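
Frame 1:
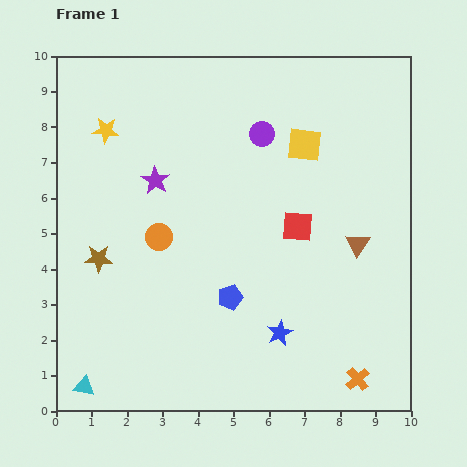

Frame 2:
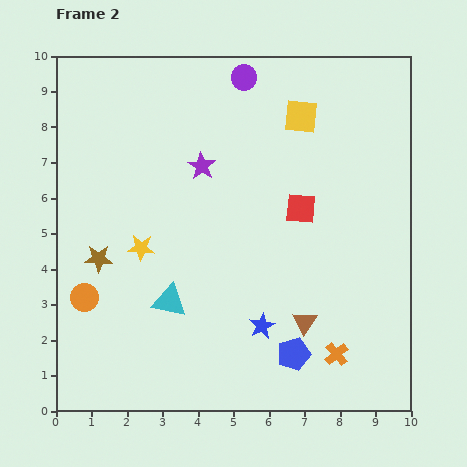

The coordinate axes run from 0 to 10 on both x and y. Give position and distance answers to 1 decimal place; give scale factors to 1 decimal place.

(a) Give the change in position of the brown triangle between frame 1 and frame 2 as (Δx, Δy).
(-1.5, -2.2)

The brown triangle was at (8.5, 4.7) in frame 1 and (7.0, 2.5) in frame 2.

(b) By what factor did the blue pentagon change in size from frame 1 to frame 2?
1.3×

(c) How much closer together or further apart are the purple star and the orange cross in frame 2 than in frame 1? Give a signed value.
-1.5

Distance in frame 1: 8.0. Distance in frame 2: 6.5.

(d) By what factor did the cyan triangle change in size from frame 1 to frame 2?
1.6×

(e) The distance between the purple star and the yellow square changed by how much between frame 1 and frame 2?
-1.2

Distance in frame 1: 4.3. Distance in frame 2: 3.1.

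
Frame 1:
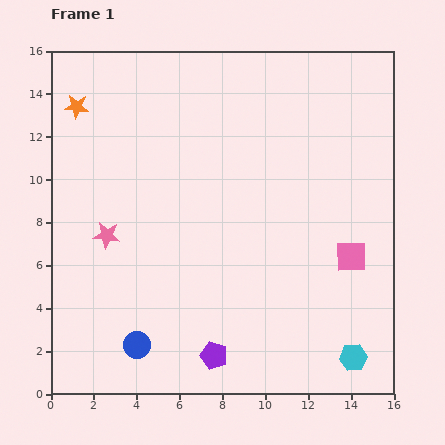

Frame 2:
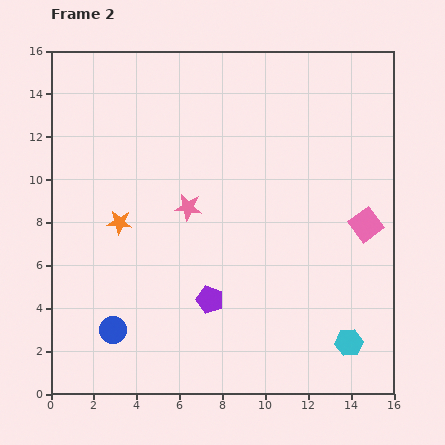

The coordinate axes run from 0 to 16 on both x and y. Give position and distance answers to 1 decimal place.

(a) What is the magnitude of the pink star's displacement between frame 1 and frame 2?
4.0

The pink star moved from (2.6, 7.4) to (6.4, 8.7), a distance of √(3.8² + 1.3²) ≈ 4.0.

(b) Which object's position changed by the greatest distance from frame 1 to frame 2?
the orange star

(moved 5.8; next 4.0)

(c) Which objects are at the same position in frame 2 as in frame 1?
none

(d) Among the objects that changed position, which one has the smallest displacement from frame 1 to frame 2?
the cyan hexagon

(moved 0.7)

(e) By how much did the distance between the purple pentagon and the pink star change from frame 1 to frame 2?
-3.1

Distance in frame 1: 7.5. Distance in frame 2: 4.4.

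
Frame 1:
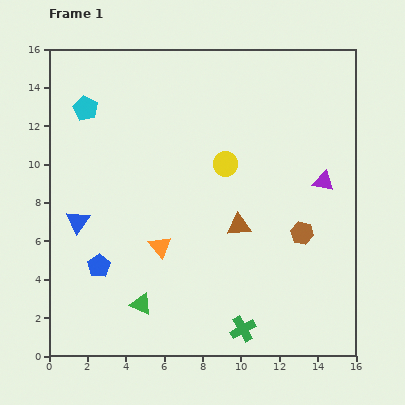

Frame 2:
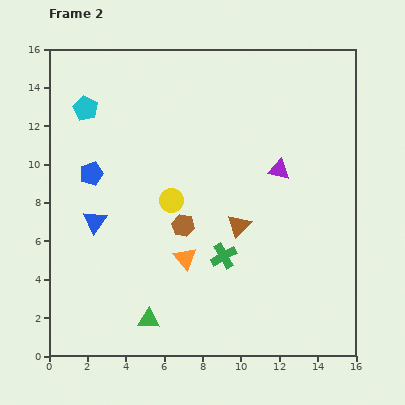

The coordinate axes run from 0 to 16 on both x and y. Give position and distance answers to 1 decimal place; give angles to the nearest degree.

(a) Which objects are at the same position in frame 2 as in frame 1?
the cyan pentagon, the brown triangle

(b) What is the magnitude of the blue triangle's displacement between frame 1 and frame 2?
0.9

The blue triangle moved from (1.5, 7.0) to (2.4, 7.0), a distance of √(0.9² + 0.0²) ≈ 0.9.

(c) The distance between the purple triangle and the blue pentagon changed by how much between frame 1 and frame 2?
-2.7

Distance in frame 1: 12.5. Distance in frame 2: 9.8.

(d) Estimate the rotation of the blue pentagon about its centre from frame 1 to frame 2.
16° clockwise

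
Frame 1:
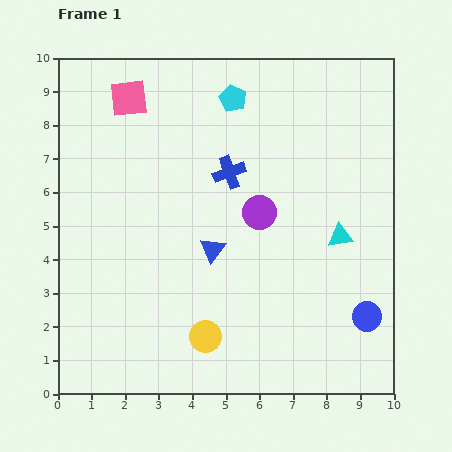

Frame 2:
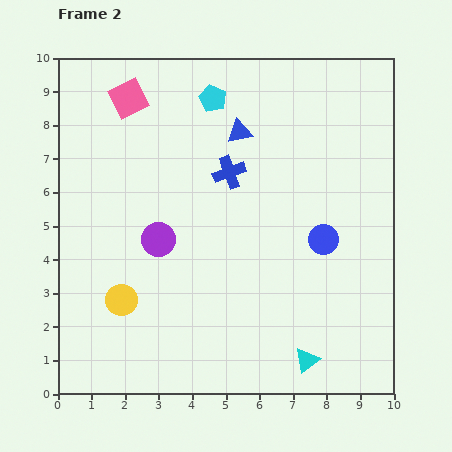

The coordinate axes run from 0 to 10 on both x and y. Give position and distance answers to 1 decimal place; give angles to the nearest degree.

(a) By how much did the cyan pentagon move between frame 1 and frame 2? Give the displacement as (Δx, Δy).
(-0.6, 0.0)

The cyan pentagon was at (5.2, 8.8) in frame 1 and (4.6, 8.8) in frame 2.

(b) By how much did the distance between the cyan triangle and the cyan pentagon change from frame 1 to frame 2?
+3.1

Distance in frame 1: 5.2. Distance in frame 2: 8.3.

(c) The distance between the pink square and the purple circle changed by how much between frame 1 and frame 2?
-0.9

Distance in frame 1: 5.2. Distance in frame 2: 4.3.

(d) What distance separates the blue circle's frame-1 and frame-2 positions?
2.6

The blue circle moved from (9.2, 2.3) to (7.9, 4.6), a distance of √(1.3² + 2.3²) ≈ 2.6.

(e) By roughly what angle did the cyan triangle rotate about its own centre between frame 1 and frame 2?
30° counter-clockwise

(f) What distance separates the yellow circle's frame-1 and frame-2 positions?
2.7

The yellow circle moved from (4.4, 1.7) to (1.9, 2.8), a distance of √(2.5² + 1.1²) ≈ 2.7.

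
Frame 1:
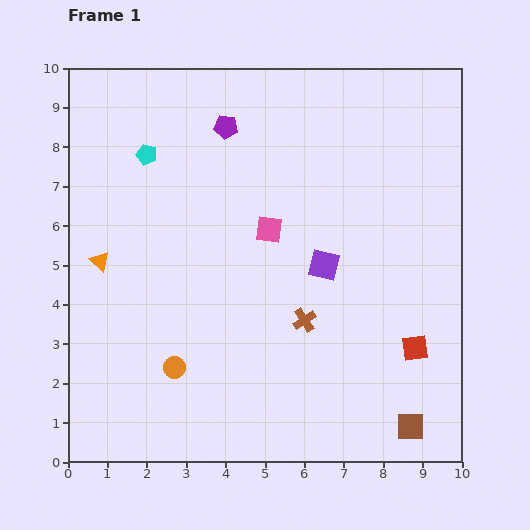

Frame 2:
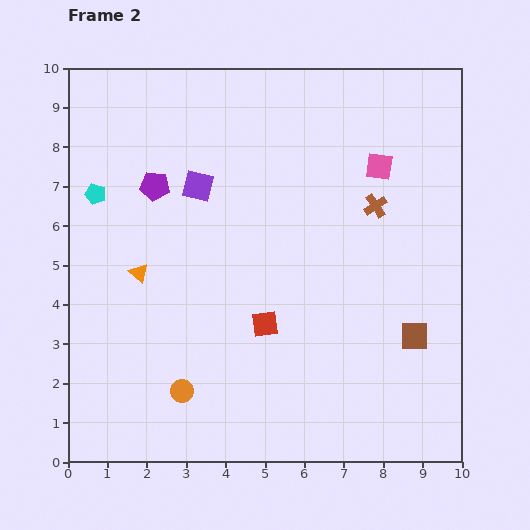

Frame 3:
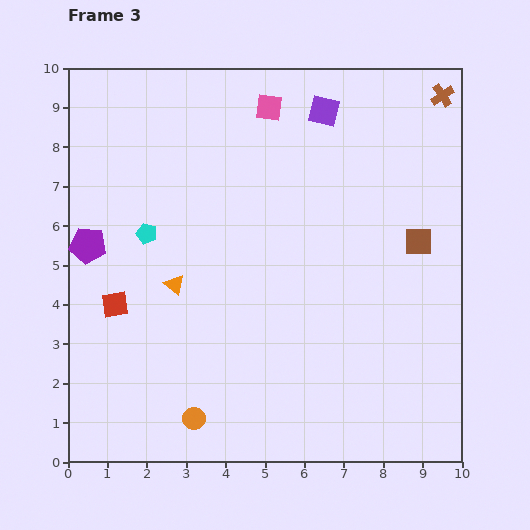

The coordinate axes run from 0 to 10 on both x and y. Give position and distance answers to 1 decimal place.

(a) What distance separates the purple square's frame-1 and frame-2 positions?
3.8

The purple square moved from (6.5, 5.0) to (3.3, 7.0), a distance of √(3.2² + 2.0²) ≈ 3.8.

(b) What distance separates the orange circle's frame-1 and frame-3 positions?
1.4

The orange circle moved from (2.7, 2.4) to (3.2, 1.1), a distance of √(0.5² + 1.3²) ≈ 1.4.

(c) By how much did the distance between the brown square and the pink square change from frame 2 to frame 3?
+0.7

Distance in frame 2: 4.4. Distance in frame 3: 5.1.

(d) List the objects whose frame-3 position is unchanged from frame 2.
none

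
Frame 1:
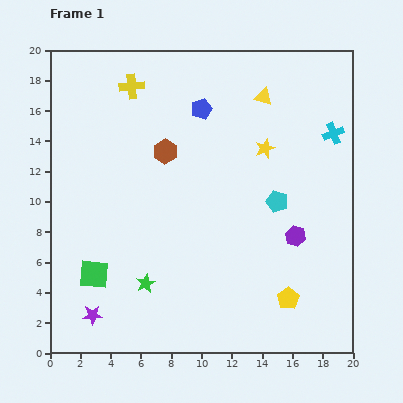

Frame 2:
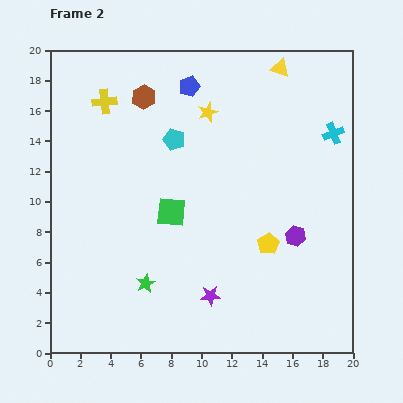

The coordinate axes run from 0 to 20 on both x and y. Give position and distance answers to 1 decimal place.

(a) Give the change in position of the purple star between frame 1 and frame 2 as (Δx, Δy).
(7.8, 1.3)

The purple star was at (2.8, 2.5) in frame 1 and (10.6, 3.8) in frame 2.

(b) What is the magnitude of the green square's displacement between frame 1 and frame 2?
6.5

The green square moved from (2.9, 5.2) to (8.0, 9.3), a distance of √(5.1² + 4.1²) ≈ 6.5.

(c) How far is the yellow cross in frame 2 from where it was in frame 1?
2.1

The yellow cross moved from (5.4, 17.6) to (3.6, 16.6), a distance of √(1.8² + 1.0²) ≈ 2.1.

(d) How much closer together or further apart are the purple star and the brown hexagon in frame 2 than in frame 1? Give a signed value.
+2.0

Distance in frame 1: 11.8. Distance in frame 2: 13.8.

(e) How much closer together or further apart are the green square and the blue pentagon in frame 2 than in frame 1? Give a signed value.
-4.6

Distance in frame 1: 13.0. Distance in frame 2: 8.4.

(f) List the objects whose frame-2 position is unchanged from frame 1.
the purple hexagon, the green star, the cyan cross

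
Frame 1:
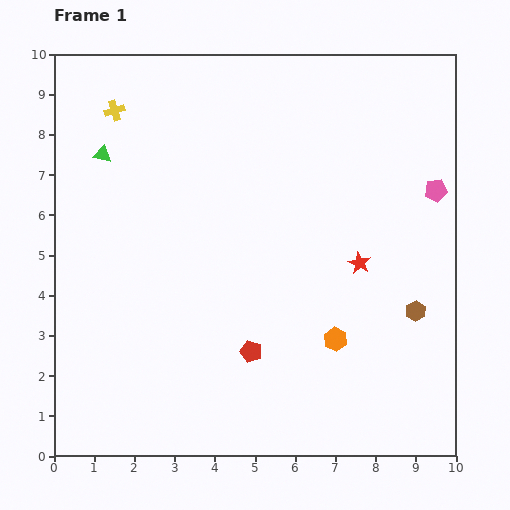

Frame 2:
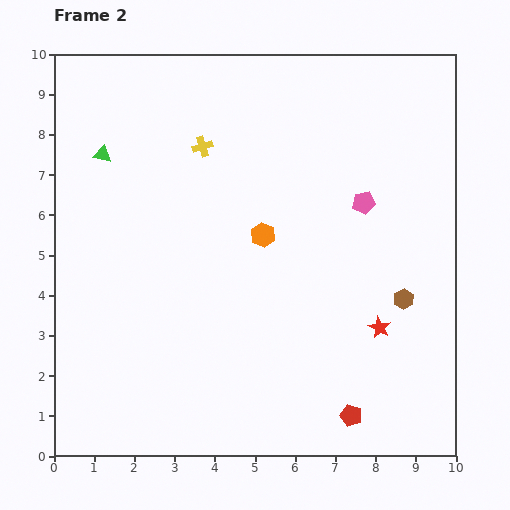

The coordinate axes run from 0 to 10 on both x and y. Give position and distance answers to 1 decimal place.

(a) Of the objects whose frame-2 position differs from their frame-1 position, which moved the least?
the brown hexagon

(moved 0.4)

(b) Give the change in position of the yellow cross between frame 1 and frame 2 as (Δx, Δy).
(2.2, -0.9)

The yellow cross was at (1.5, 8.6) in frame 1 and (3.7, 7.7) in frame 2.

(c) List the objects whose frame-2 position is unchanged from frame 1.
the green triangle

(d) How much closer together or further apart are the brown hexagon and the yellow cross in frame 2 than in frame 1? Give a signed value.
-2.7

Distance in frame 1: 9.0. Distance in frame 2: 6.3.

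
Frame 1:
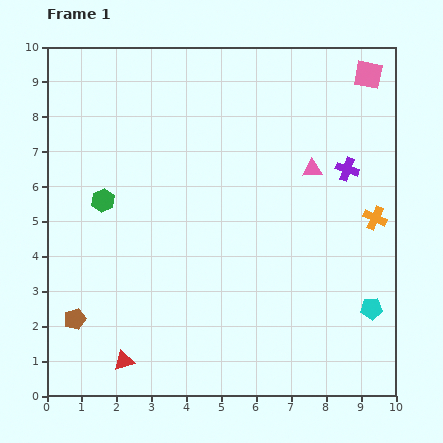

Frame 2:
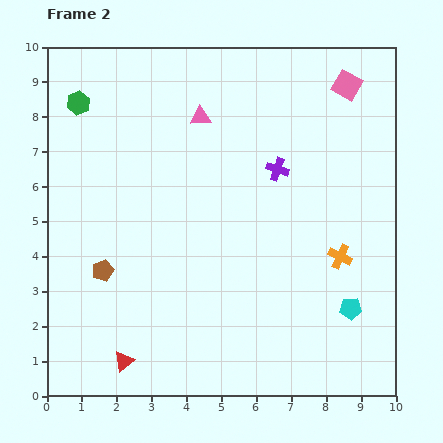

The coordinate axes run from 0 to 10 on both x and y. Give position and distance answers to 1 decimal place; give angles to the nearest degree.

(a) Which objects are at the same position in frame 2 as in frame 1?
the red triangle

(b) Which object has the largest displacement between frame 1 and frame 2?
the pink triangle

(moved 3.5; next 2.9)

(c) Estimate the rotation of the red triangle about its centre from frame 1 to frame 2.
21° counter-clockwise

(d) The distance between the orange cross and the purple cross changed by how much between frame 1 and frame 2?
+1.5

Distance in frame 1: 1.6. Distance in frame 2: 3.1.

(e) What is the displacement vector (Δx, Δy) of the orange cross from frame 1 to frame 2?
(-1.0, -1.1)

The orange cross was at (9.4, 5.1) in frame 1 and (8.4, 4.0) in frame 2.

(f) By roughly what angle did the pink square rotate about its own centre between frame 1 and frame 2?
18° clockwise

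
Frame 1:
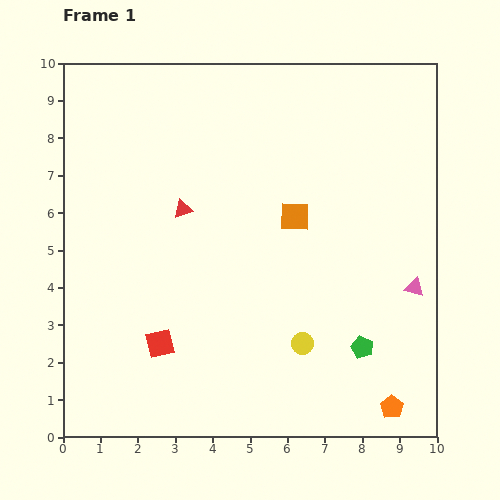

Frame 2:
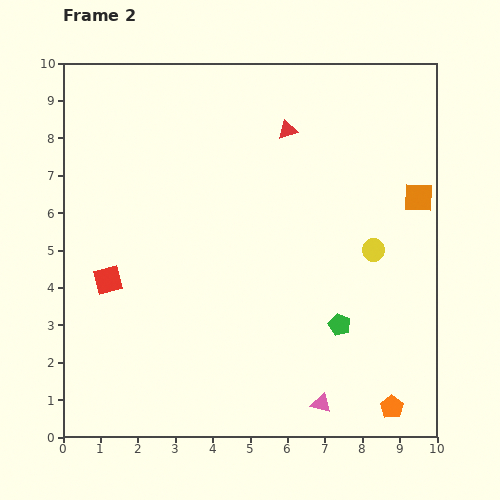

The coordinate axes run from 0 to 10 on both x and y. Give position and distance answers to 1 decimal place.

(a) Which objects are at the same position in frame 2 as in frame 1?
the orange pentagon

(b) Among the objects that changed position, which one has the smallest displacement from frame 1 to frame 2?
the green pentagon

(moved 0.8)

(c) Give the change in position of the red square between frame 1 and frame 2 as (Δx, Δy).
(-1.4, 1.7)

The red square was at (2.6, 2.5) in frame 1 and (1.2, 4.2) in frame 2.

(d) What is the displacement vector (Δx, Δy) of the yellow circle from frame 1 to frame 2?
(1.9, 2.5)

The yellow circle was at (6.4, 2.5) in frame 1 and (8.3, 5.0) in frame 2.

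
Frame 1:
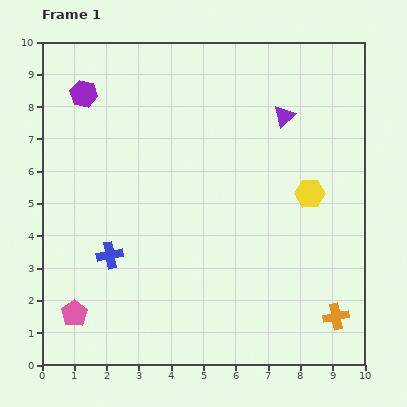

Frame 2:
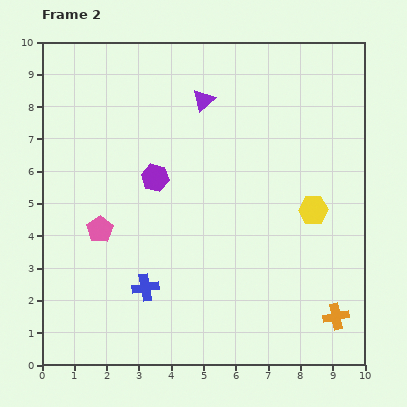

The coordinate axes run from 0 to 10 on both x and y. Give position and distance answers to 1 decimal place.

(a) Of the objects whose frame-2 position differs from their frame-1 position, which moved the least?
the yellow hexagon

(moved 0.5)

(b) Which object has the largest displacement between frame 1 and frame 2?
the purple hexagon

(moved 3.4; next 2.7)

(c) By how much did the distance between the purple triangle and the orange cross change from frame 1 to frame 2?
+1.5

Distance in frame 1: 6.4. Distance in frame 2: 7.9.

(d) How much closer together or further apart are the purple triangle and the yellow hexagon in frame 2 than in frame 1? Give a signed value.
+2.3

Distance in frame 1: 2.5. Distance in frame 2: 4.8.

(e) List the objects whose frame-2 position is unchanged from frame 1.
the orange cross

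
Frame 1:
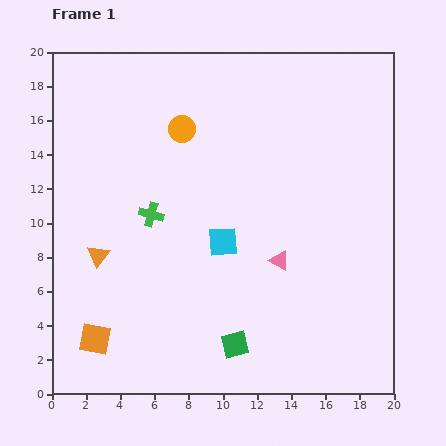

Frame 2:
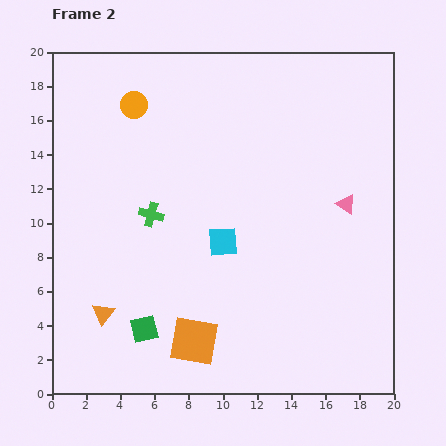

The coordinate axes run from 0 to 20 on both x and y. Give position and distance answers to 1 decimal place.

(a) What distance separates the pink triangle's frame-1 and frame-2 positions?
5.1

The pink triangle moved from (13.3, 7.8) to (17.2, 11.1), a distance of √(3.9² + 3.3²) ≈ 5.1.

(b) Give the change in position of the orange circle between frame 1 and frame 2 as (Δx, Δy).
(-2.8, 1.4)

The orange circle was at (7.6, 15.5) in frame 1 and (4.8, 16.9) in frame 2.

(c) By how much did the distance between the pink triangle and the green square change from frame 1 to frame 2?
+8.4

Distance in frame 1: 5.5. Distance in frame 2: 13.9.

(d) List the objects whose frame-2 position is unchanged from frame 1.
the green cross, the cyan square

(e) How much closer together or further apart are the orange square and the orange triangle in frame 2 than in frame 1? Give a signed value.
+0.6

Distance in frame 1: 4.9. Distance in frame 2: 5.5.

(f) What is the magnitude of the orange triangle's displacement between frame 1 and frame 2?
3.4

The orange triangle moved from (2.7, 8.1) to (3.0, 4.7), a distance of √(0.3² + 3.4²) ≈ 3.4.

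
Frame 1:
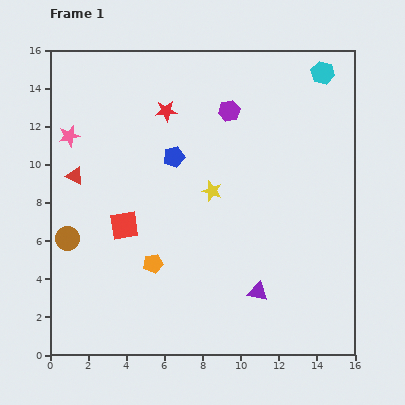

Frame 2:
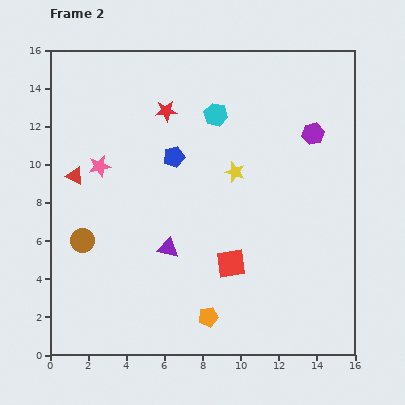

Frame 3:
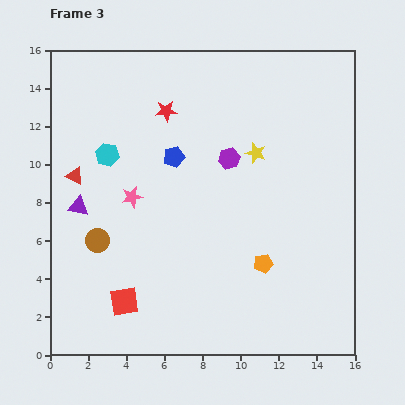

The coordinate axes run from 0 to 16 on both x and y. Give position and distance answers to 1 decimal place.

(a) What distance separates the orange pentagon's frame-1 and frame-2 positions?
4.0

The orange pentagon moved from (5.4, 4.8) to (8.3, 2.0), a distance of √(2.9² + 2.8²) ≈ 4.0.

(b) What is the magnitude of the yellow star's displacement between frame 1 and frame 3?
3.0

The yellow star moved from (8.5, 8.6) to (10.8, 10.6), a distance of √(2.3² + 2.0²) ≈ 3.0.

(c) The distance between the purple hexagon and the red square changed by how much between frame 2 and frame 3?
+1.3

Distance in frame 2: 8.0. Distance in frame 3: 9.3.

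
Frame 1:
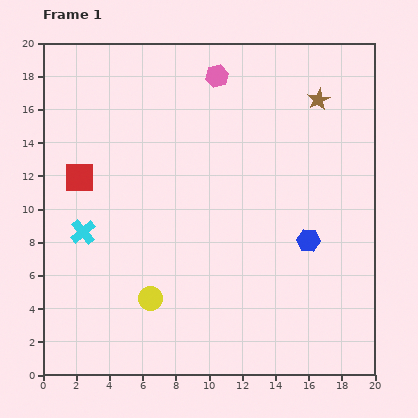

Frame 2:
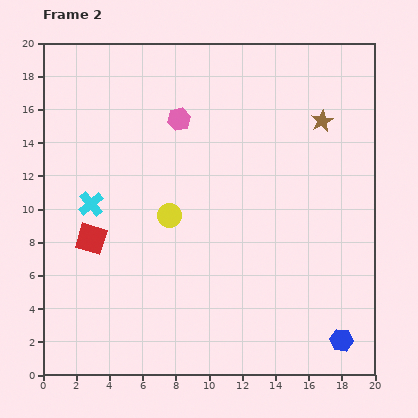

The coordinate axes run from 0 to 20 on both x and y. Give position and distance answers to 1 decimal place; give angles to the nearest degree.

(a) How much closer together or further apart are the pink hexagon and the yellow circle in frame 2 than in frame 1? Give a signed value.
-8.2

Distance in frame 1: 14.0. Distance in frame 2: 5.8.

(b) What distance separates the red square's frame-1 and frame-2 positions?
3.8

The red square moved from (2.2, 11.9) to (2.9, 8.2), a distance of √(0.7² + 3.7²) ≈ 3.8.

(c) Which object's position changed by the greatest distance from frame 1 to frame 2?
the blue hexagon

(moved 6.3; next 5.1)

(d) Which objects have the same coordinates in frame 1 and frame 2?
none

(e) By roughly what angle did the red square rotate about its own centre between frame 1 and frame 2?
15° clockwise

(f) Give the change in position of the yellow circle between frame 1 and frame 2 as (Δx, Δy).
(1.1, 5.0)

The yellow circle was at (6.5, 4.6) in frame 1 and (7.6, 9.6) in frame 2.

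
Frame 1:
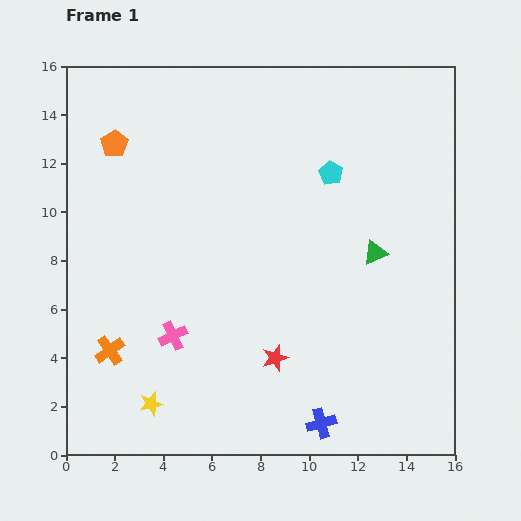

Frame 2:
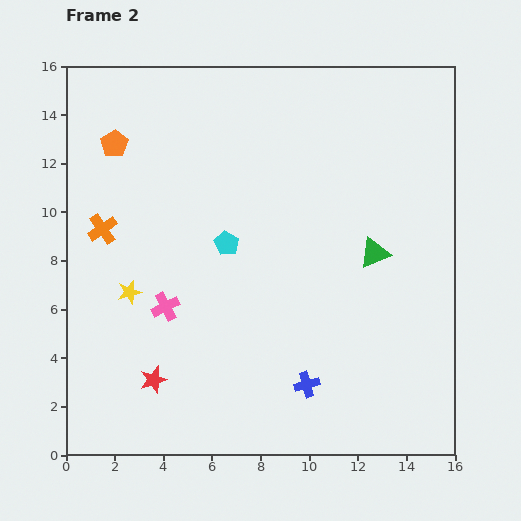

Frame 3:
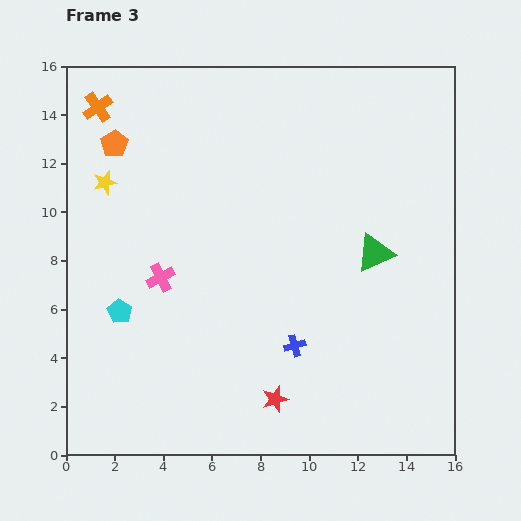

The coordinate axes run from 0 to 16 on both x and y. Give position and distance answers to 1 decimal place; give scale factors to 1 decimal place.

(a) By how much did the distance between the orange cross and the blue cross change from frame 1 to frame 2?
+1.4

Distance in frame 1: 9.2. Distance in frame 2: 10.6.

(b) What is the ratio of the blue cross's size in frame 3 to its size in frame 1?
0.7×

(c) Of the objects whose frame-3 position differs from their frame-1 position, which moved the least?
the red star

(moved 1.7)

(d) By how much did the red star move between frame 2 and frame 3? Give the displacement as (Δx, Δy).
(5.0, -0.8)

The red star was at (3.6, 3.1) in frame 2 and (8.6, 2.3) in frame 3.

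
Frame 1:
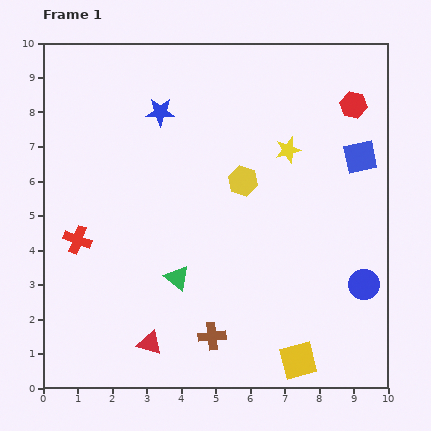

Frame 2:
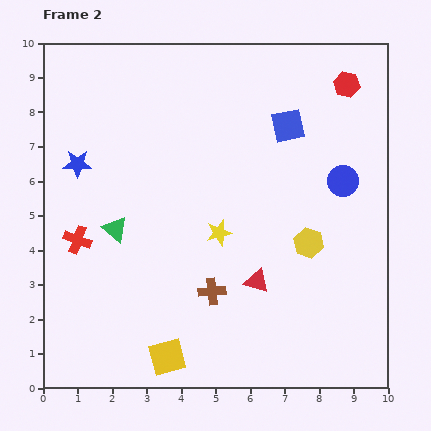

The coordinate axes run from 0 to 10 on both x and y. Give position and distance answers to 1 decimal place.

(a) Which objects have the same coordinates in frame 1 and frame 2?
the red cross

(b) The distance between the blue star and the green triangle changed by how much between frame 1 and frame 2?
-2.6

Distance in frame 1: 4.8. Distance in frame 2: 2.2.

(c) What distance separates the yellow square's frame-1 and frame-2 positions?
3.8

The yellow square moved from (7.4, 0.8) to (3.6, 0.9), a distance of √(3.8² + 0.1²) ≈ 3.8.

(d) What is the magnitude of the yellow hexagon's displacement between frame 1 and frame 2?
2.6

The yellow hexagon moved from (5.8, 6.0) to (7.7, 4.2), a distance of √(1.9² + 1.8²) ≈ 2.6.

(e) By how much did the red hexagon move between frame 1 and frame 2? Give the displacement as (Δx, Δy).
(-0.2, 0.6)

The red hexagon was at (9.0, 8.2) in frame 1 and (8.8, 8.8) in frame 2.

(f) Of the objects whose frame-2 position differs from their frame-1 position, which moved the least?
the red hexagon

(moved 0.6)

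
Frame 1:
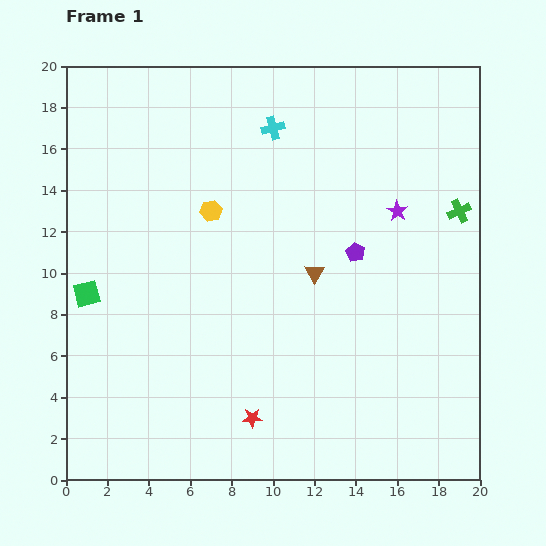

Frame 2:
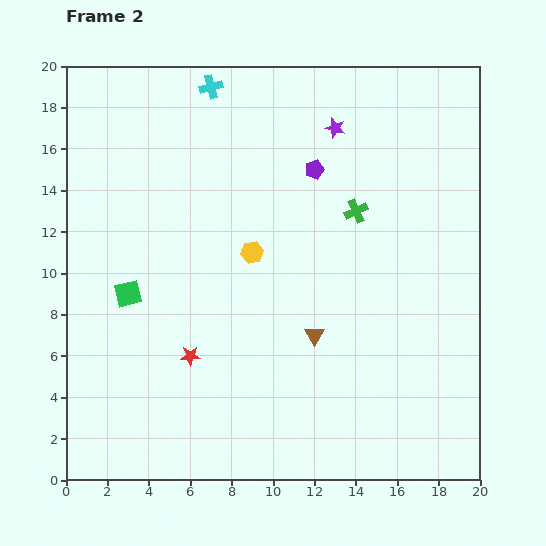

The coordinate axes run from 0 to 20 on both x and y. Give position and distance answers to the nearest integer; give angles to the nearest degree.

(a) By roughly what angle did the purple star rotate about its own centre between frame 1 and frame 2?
19° counter-clockwise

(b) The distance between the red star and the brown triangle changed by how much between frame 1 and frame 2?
-2

Distance in frame 1: 8. Distance in frame 2: 6.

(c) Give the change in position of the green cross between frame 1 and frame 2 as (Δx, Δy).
(-5, 0)

The green cross was at (19, 13) in frame 1 and (14, 13) in frame 2.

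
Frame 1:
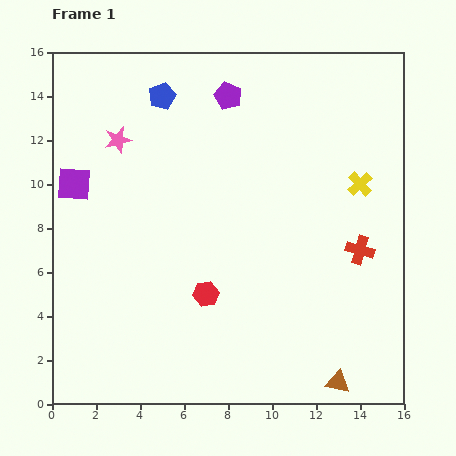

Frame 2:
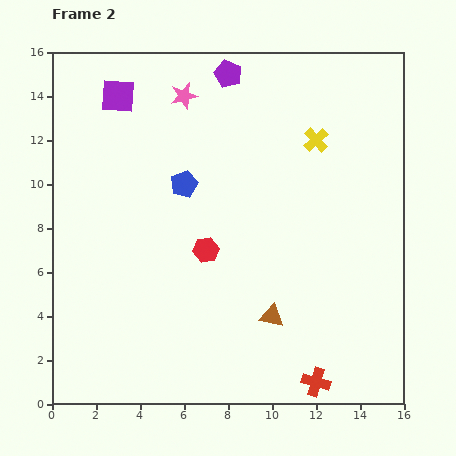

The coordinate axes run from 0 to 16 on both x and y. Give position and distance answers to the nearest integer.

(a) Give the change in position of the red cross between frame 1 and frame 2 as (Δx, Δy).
(-2, -6)

The red cross was at (14, 7) in frame 1 and (12, 1) in frame 2.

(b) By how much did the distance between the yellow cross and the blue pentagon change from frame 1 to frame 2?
-4

Distance in frame 1: 10. Distance in frame 2: 6.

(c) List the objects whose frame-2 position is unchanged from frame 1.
none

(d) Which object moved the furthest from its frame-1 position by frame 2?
the red cross

(moved 6; next 4)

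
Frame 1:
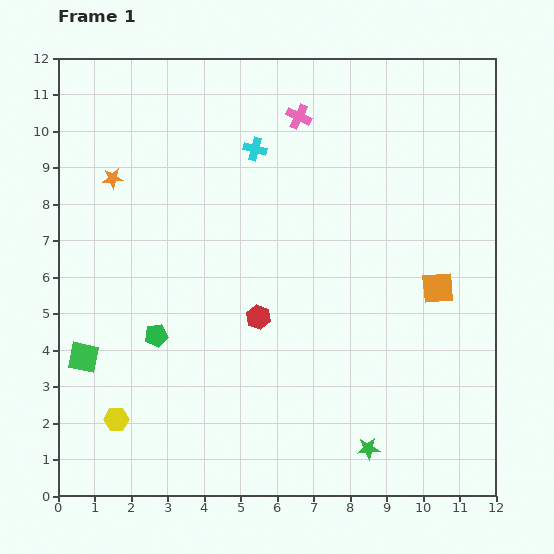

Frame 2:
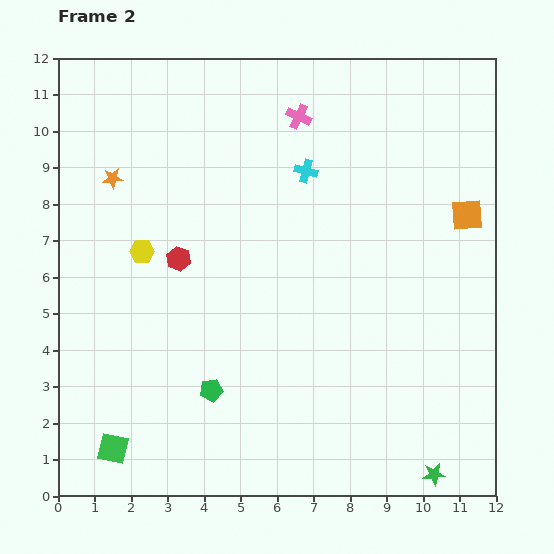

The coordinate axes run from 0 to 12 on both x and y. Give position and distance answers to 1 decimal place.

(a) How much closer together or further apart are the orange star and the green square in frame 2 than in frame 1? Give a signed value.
+2.4

Distance in frame 1: 5.0. Distance in frame 2: 7.4.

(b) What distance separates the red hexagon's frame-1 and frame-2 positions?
2.7

The red hexagon moved from (5.5, 4.9) to (3.3, 6.5), a distance of √(2.2² + 1.6²) ≈ 2.7.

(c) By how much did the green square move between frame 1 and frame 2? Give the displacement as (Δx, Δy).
(0.8, -2.5)

The green square was at (0.7, 3.8) in frame 1 and (1.5, 1.3) in frame 2.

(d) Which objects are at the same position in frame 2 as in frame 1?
the orange star, the pink cross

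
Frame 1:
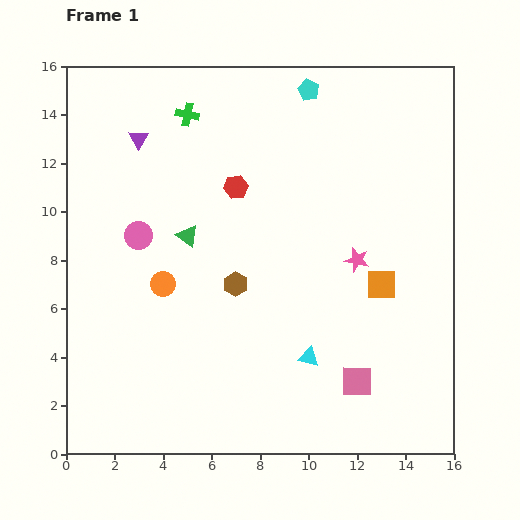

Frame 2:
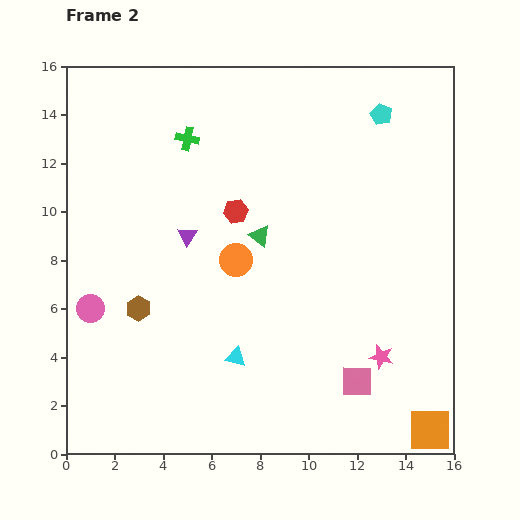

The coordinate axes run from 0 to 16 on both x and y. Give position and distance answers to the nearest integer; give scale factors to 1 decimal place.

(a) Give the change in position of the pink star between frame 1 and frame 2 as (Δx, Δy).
(1, -4)

The pink star was at (12, 8) in frame 1 and (13, 4) in frame 2.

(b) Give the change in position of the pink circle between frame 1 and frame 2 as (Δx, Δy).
(-2, -3)

The pink circle was at (3, 9) in frame 1 and (1, 6) in frame 2.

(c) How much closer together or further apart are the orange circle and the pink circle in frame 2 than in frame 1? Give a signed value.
+4

Distance in frame 1: 2. Distance in frame 2: 6.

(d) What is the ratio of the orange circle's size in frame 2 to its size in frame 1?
1.3×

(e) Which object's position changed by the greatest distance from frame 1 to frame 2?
the orange square

(moved 6; next 4)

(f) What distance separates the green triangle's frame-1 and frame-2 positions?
3

The green triangle moved from (5, 9) to (8, 9), a distance of √(3² + 0²) ≈ 3.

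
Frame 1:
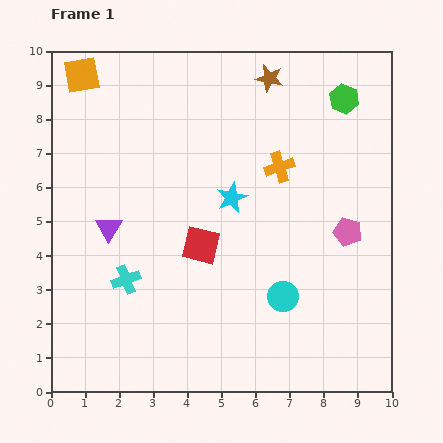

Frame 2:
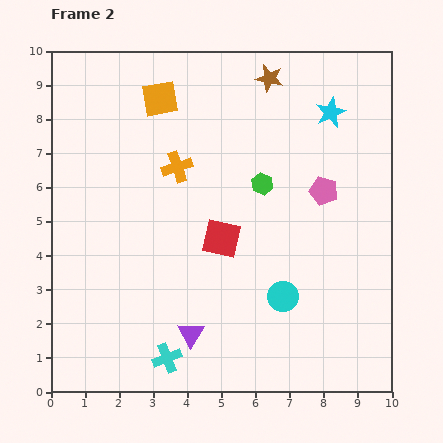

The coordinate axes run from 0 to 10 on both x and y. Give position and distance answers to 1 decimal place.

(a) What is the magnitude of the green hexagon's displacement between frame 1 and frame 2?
3.5

The green hexagon moved from (8.6, 8.6) to (6.2, 6.1), a distance of √(2.4² + 2.5²) ≈ 3.5.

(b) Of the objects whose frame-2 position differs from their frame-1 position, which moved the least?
the red square

(moved 0.6)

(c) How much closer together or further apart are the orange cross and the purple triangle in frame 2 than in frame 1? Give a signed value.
-0.4

Distance in frame 1: 5.3. Distance in frame 2: 4.9.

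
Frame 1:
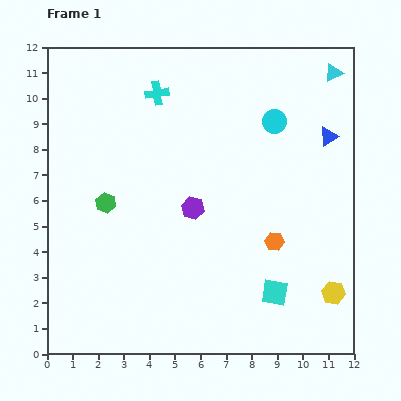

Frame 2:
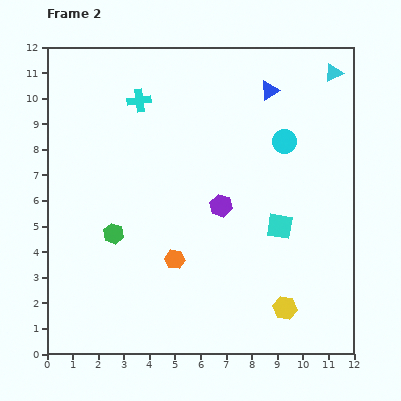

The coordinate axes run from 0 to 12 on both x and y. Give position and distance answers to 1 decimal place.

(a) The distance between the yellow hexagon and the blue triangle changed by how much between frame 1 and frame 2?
+2.4

Distance in frame 1: 6.1. Distance in frame 2: 8.5.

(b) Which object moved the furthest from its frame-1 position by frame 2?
the orange hexagon

(moved 4.0; next 2.9)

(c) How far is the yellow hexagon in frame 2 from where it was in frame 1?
2.0

The yellow hexagon moved from (11.2, 2.4) to (9.3, 1.8), a distance of √(1.9² + 0.6²) ≈ 2.0.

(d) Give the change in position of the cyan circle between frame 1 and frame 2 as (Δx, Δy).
(0.4, -0.8)

The cyan circle was at (8.9, 9.1) in frame 1 and (9.3, 8.3) in frame 2.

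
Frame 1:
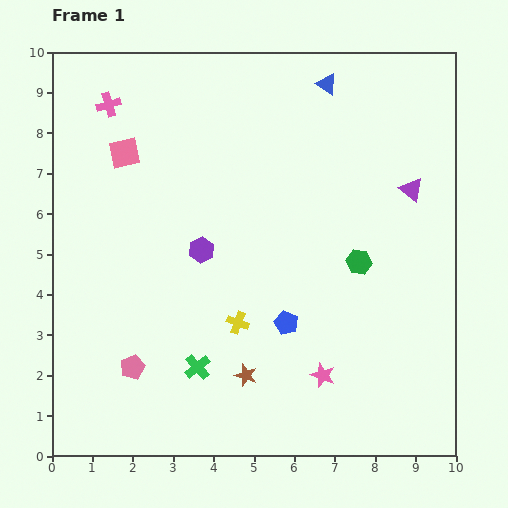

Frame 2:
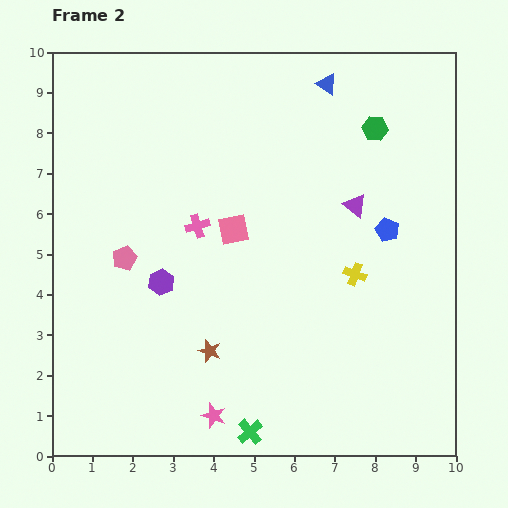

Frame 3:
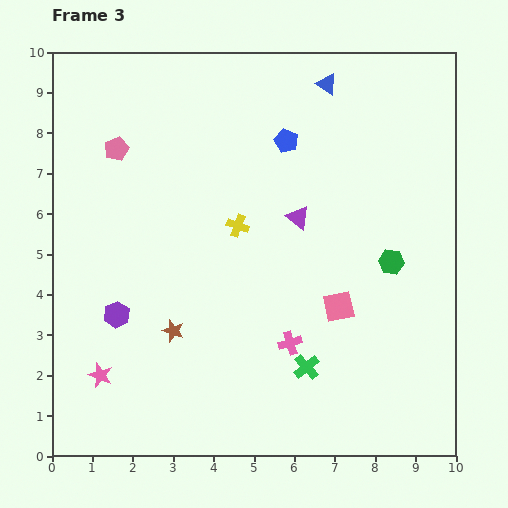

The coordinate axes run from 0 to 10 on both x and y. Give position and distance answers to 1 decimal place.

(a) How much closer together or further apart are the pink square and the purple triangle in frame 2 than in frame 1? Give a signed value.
-4.1

Distance in frame 1: 7.2. Distance in frame 2: 3.1.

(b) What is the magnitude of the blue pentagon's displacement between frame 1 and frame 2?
3.4

The blue pentagon moved from (5.8, 3.3) to (8.3, 5.6), a distance of √(2.5² + 2.3²) ≈ 3.4.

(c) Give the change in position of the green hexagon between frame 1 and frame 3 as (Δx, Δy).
(0.8, 0.0)

The green hexagon was at (7.6, 4.8) in frame 1 and (8.4, 4.8) in frame 3.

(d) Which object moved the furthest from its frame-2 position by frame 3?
the pink cross

(moved 3.7; next 3.3)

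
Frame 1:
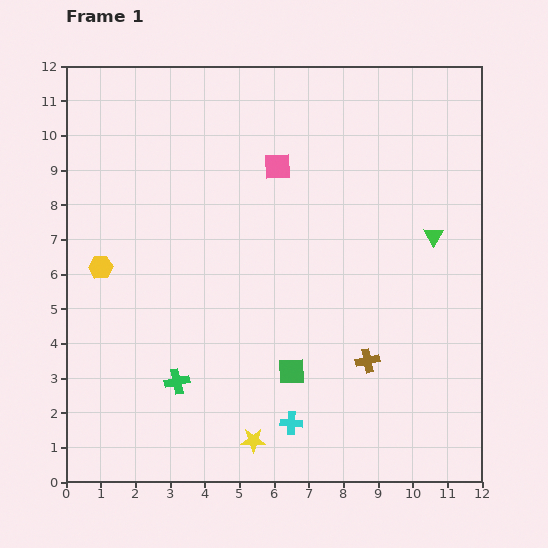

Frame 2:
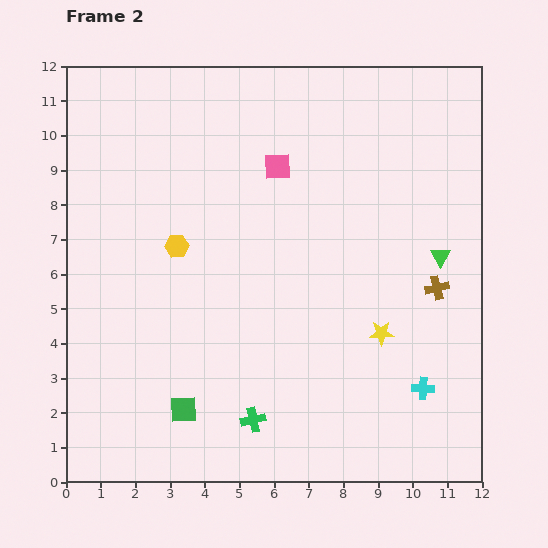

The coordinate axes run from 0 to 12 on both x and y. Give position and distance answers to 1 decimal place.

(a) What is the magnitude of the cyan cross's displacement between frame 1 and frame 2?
3.9

The cyan cross moved from (6.5, 1.7) to (10.3, 2.7), a distance of √(3.8² + 1.0²) ≈ 3.9.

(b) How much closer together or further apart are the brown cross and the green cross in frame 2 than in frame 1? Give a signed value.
+1.0

Distance in frame 1: 5.5. Distance in frame 2: 6.5.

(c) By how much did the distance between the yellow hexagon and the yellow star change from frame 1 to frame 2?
-0.3

Distance in frame 1: 6.7. Distance in frame 2: 6.4.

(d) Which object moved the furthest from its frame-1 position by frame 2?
the yellow star

(moved 4.8; next 3.9)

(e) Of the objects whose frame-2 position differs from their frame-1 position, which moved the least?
the green triangle

(moved 0.6)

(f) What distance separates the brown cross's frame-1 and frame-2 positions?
2.9

The brown cross moved from (8.7, 3.5) to (10.7, 5.6), a distance of √(2.0² + 2.1²) ≈ 2.9.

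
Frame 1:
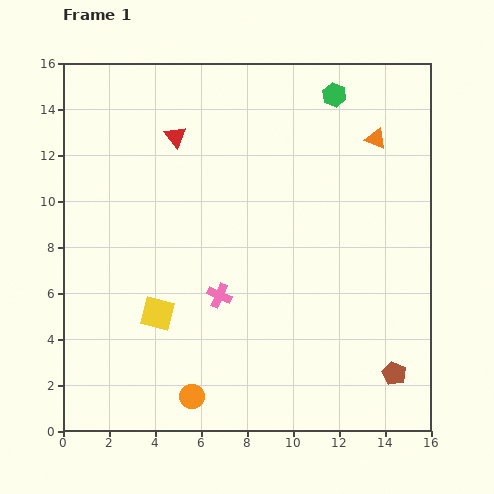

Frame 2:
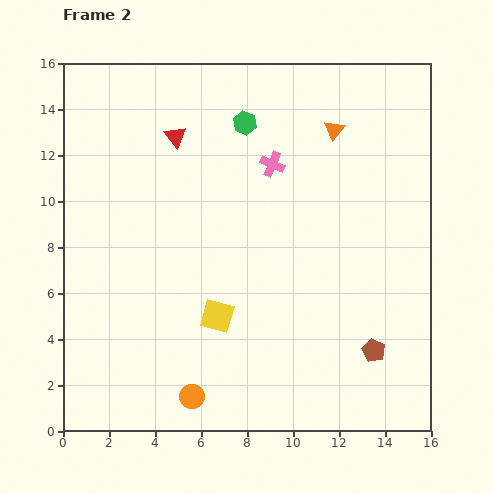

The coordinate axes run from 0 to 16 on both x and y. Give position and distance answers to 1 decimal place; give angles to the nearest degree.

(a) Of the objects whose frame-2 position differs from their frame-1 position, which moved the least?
the brown pentagon

(moved 1.3)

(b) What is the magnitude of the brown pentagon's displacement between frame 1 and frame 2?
1.3

The brown pentagon moved from (14.4, 2.5) to (13.5, 3.5), a distance of √(0.9² + 1.0²) ≈ 1.3.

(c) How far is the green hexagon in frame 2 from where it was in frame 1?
4.1

The green hexagon moved from (11.8, 14.6) to (7.9, 13.4), a distance of √(3.9² + 1.2²) ≈ 4.1.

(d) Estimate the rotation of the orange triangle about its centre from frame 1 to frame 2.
48° clockwise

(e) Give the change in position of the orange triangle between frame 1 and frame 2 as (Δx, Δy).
(-1.8, 0.4)

The orange triangle was at (13.6, 12.7) in frame 1 and (11.8, 13.1) in frame 2.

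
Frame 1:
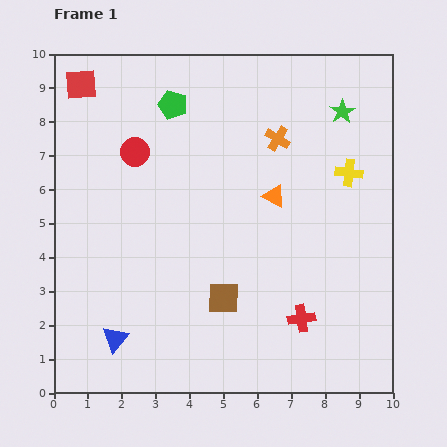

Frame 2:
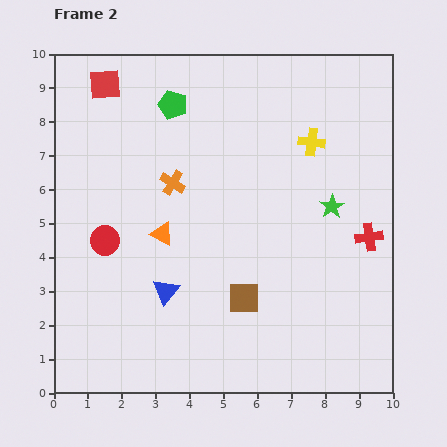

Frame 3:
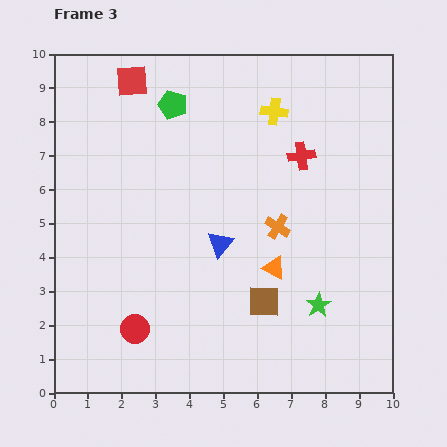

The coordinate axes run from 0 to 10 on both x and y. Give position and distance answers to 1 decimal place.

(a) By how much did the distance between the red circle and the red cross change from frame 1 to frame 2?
+0.9

Distance in frame 1: 6.9. Distance in frame 2: 7.8.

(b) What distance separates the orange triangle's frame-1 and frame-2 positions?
3.5

The orange triangle moved from (6.5, 5.8) to (3.2, 4.7), a distance of √(3.3² + 1.1²) ≈ 3.5.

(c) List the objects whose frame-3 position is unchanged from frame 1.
the green pentagon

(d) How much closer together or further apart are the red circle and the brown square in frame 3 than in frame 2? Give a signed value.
-0.5

Distance in frame 2: 4.4. Distance in frame 3: 3.9.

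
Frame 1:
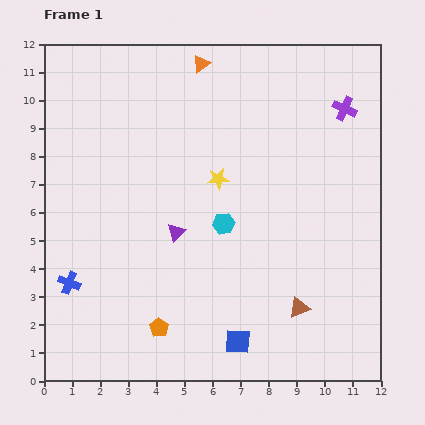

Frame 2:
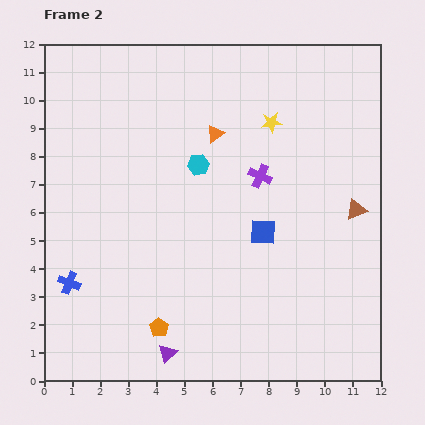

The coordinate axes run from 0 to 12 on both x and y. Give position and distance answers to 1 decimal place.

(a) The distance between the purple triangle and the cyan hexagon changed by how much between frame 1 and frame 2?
+5.1

Distance in frame 1: 1.7. Distance in frame 2: 6.8.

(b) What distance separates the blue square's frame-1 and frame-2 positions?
4.0

The blue square moved from (6.9, 1.4) to (7.8, 5.3), a distance of √(0.9² + 3.9²) ≈ 4.0.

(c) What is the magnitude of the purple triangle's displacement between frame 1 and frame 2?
4.3

The purple triangle moved from (4.7, 5.3) to (4.4, 1.0), a distance of √(0.3² + 4.3²) ≈ 4.3.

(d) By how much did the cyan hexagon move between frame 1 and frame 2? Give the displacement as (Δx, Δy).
(-0.9, 2.1)

The cyan hexagon was at (6.4, 5.6) in frame 1 and (5.5, 7.7) in frame 2.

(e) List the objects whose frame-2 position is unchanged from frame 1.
the blue cross, the orange pentagon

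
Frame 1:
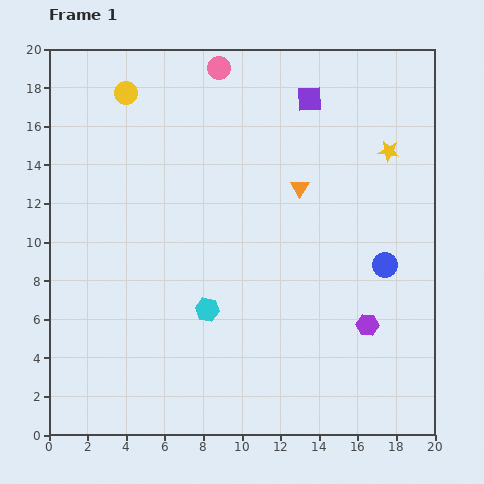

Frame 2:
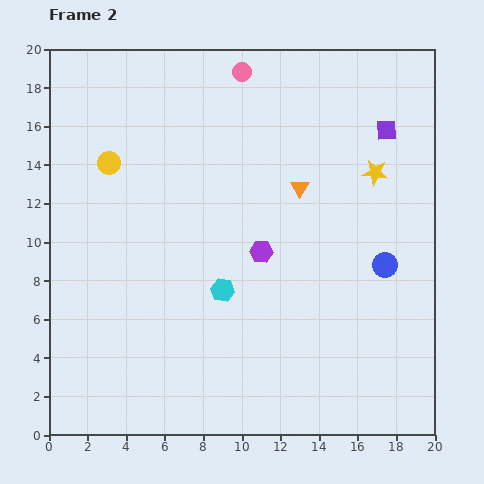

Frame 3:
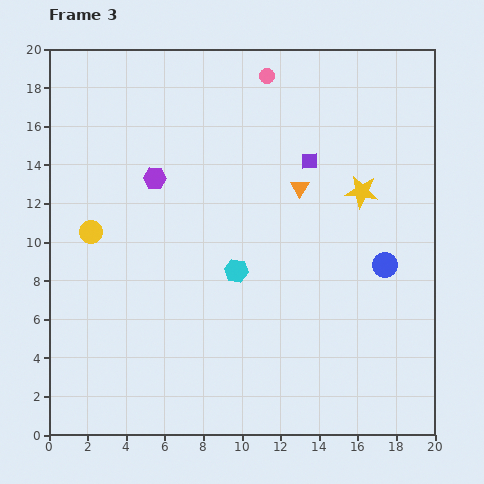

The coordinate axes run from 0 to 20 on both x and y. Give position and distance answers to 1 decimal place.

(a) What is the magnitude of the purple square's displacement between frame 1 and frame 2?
4.3

The purple square moved from (13.5, 17.4) to (17.5, 15.8), a distance of √(4.0² + 1.6²) ≈ 4.3.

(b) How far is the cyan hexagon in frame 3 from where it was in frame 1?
2.5

The cyan hexagon moved from (8.2, 6.5) to (9.7, 8.5), a distance of √(1.5² + 2.0²) ≈ 2.5.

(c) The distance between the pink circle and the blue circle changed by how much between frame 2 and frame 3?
-0.9

Distance in frame 2: 12.4. Distance in frame 3: 11.5.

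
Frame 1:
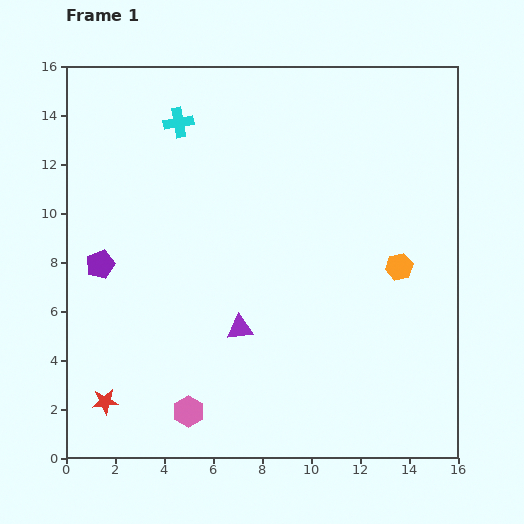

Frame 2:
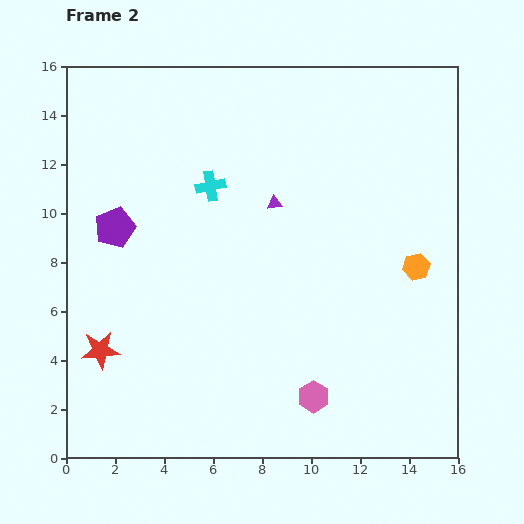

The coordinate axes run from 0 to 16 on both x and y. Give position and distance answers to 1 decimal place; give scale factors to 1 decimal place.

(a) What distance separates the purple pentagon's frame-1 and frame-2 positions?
1.6

The purple pentagon moved from (1.4, 7.9) to (2.0, 9.4), a distance of √(0.6² + 1.5²) ≈ 1.6.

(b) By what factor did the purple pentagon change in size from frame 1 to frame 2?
1.4×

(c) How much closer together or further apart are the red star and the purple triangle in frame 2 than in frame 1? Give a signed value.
+3.0

Distance in frame 1: 6.3. Distance in frame 2: 9.3.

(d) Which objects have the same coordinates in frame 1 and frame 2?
none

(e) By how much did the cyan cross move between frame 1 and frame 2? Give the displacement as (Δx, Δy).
(1.3, -2.6)

The cyan cross was at (4.6, 13.7) in frame 1 and (5.9, 11.1) in frame 2.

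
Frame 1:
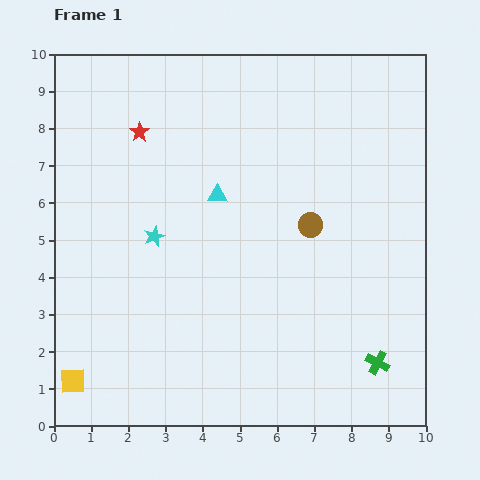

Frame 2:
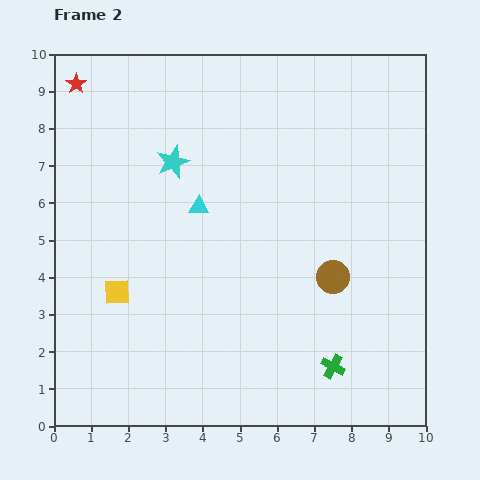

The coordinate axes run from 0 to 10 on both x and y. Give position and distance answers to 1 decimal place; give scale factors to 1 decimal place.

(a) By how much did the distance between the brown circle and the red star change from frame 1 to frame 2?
+3.4

Distance in frame 1: 5.2. Distance in frame 2: 8.6.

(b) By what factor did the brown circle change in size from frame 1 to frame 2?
1.4×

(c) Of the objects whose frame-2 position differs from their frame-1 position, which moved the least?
the cyan triangle

(moved 0.6)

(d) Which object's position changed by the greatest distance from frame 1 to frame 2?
the yellow square

(moved 2.7; next 2.1)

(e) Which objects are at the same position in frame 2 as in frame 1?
none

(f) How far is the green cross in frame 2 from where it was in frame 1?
1.2

The green cross moved from (8.7, 1.7) to (7.5, 1.6), a distance of √(1.2² + 0.1²) ≈ 1.2.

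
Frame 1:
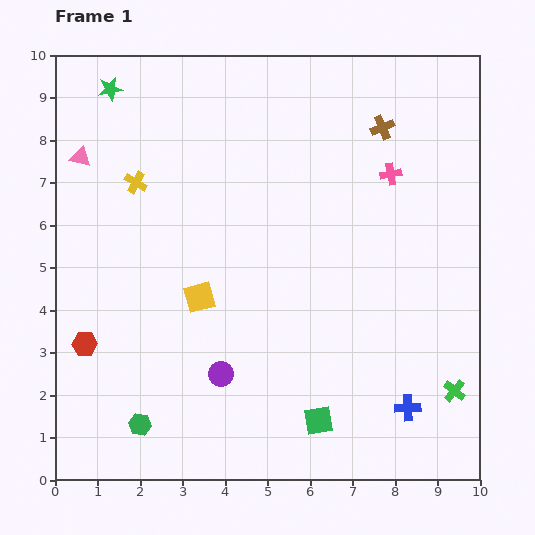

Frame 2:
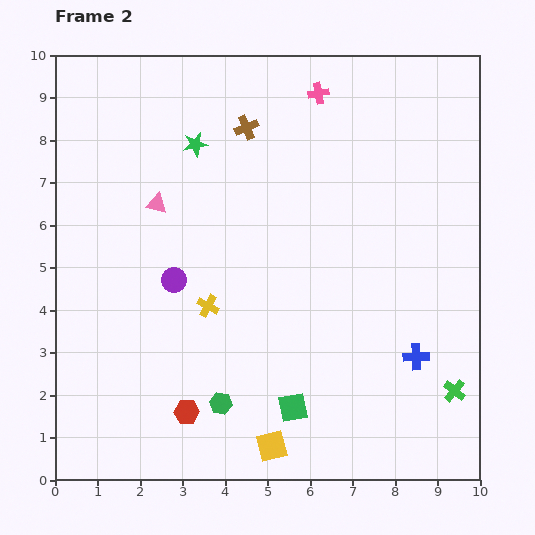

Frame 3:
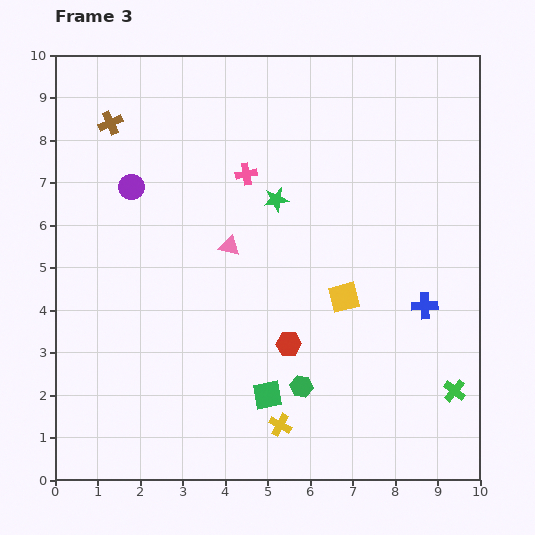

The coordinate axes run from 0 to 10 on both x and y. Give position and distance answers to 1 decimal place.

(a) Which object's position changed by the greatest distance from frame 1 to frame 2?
the yellow square

(moved 3.9; next 3.4)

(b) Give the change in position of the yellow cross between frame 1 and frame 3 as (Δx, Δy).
(3.4, -5.7)

The yellow cross was at (1.9, 7.0) in frame 1 and (5.3, 1.3) in frame 3.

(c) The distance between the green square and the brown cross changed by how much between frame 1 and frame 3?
+0.3

Distance in frame 1: 7.1. Distance in frame 3: 7.4.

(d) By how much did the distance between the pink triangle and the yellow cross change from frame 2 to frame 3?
+1.7

Distance in frame 2: 2.7. Distance in frame 3: 4.4.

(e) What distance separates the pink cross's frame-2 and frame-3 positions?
2.5

The pink cross moved from (6.2, 9.1) to (4.5, 7.2), a distance of √(1.7² + 1.9²) ≈ 2.5.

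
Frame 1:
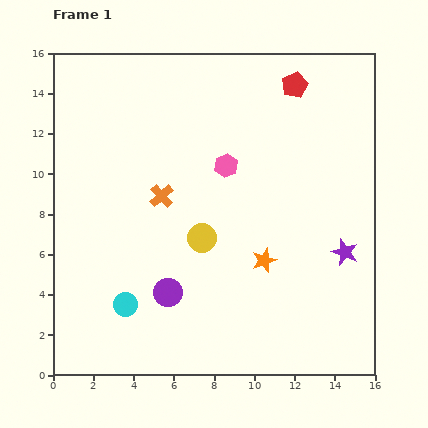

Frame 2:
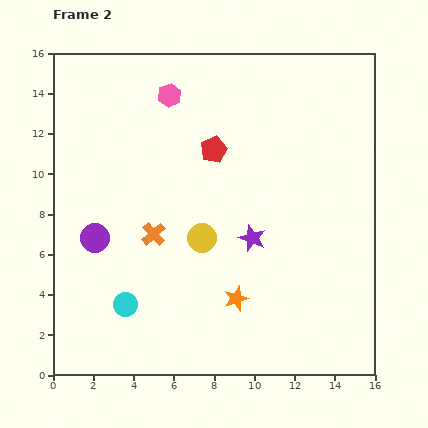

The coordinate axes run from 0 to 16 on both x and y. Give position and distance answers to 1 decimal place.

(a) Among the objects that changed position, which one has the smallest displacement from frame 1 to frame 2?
the orange cross

(moved 1.9)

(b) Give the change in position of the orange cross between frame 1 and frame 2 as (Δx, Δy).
(-0.4, -1.9)

The orange cross was at (5.4, 8.9) in frame 1 and (5.0, 7.0) in frame 2.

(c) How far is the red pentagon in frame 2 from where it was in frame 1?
5.1

The red pentagon moved from (12.0, 14.4) to (8.0, 11.2), a distance of √(4.0² + 3.2²) ≈ 5.1.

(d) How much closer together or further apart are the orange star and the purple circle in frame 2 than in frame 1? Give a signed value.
+2.5

Distance in frame 1: 5.1. Distance in frame 2: 7.6.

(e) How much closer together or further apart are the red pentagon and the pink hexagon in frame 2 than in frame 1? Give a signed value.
-1.7

Distance in frame 1: 5.2. Distance in frame 2: 3.5.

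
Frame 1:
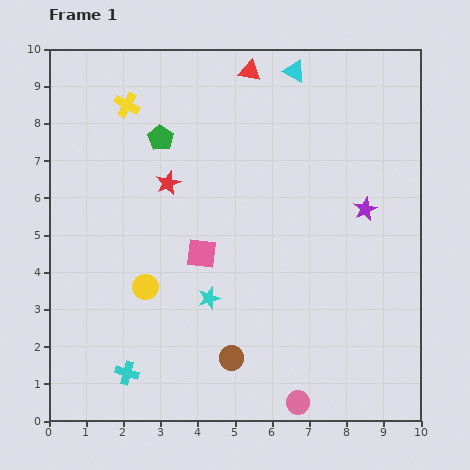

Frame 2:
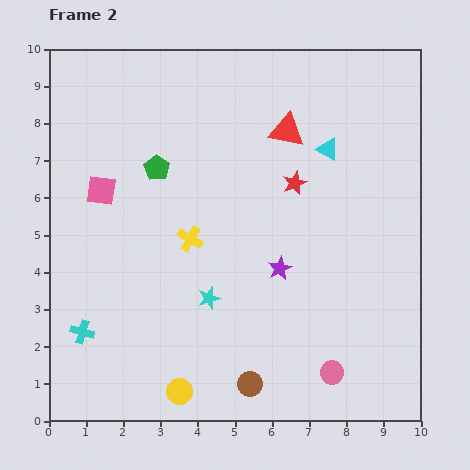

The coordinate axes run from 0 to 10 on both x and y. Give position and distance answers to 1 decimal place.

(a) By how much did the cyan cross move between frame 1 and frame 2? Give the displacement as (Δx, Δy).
(-1.2, 1.1)

The cyan cross was at (2.1, 1.3) in frame 1 and (0.9, 2.4) in frame 2.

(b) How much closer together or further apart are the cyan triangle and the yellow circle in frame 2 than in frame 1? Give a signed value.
+0.6

Distance in frame 1: 7.0. Distance in frame 2: 7.6.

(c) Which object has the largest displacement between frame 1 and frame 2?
the yellow cross

(moved 4.0; next 3.4)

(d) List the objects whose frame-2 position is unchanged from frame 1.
the cyan star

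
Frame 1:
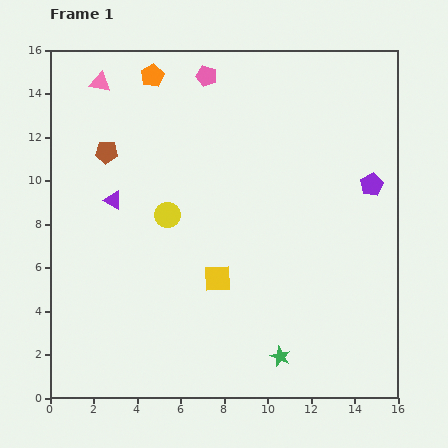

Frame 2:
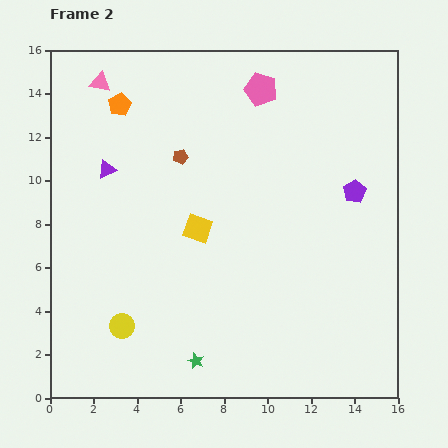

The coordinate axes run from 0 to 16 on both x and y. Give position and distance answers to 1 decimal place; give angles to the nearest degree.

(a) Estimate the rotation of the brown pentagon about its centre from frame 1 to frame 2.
17° counter-clockwise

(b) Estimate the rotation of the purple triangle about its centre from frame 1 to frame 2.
50° counter-clockwise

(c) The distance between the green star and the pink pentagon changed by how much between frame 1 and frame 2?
-0.4

Distance in frame 1: 13.3. Distance in frame 2: 12.9.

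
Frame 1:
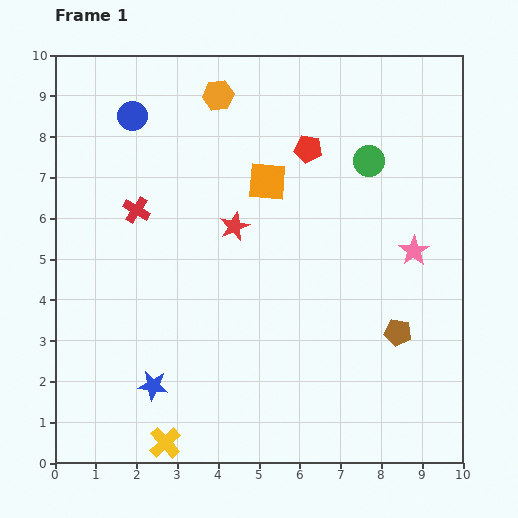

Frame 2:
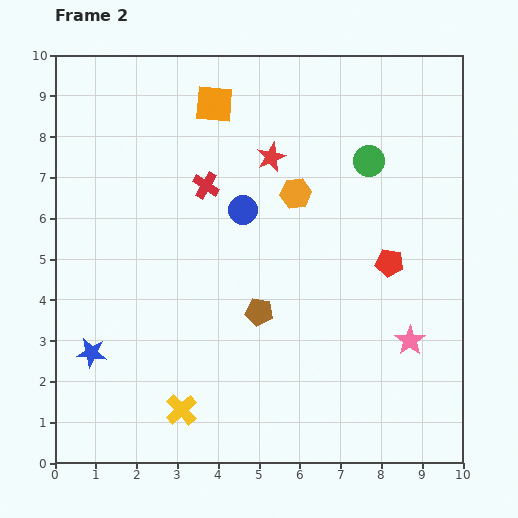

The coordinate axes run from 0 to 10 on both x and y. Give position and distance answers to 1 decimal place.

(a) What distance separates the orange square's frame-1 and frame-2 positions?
2.3

The orange square moved from (5.2, 6.9) to (3.9, 8.8), a distance of √(1.3² + 1.9²) ≈ 2.3.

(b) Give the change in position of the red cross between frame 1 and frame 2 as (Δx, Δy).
(1.7, 0.6)

The red cross was at (2.0, 6.2) in frame 1 and (3.7, 6.8) in frame 2.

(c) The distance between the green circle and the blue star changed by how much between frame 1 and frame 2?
+0.7

Distance in frame 1: 7.6. Distance in frame 2: 8.3.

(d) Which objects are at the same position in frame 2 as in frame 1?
the green circle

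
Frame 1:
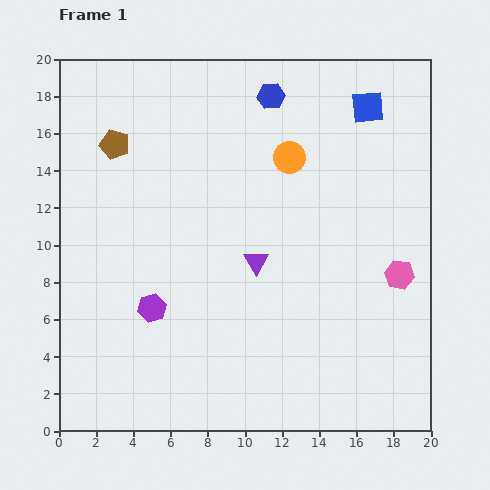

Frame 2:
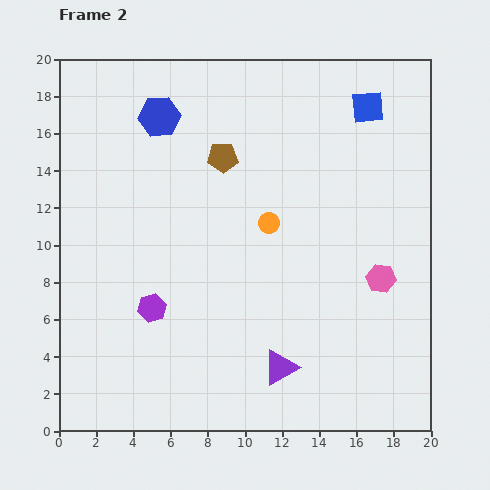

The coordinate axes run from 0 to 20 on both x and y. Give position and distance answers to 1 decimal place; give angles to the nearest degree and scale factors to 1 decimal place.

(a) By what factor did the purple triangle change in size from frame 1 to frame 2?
1.5×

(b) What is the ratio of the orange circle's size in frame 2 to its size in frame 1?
0.6×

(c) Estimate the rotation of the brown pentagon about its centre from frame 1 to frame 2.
18° counter-clockwise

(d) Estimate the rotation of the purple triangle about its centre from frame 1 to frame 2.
32° clockwise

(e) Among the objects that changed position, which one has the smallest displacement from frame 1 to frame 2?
the pink hexagon

(moved 1.0)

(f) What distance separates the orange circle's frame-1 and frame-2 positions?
3.7

The orange circle moved from (12.4, 14.7) to (11.3, 11.2), a distance of √(1.1² + 3.5²) ≈ 3.7.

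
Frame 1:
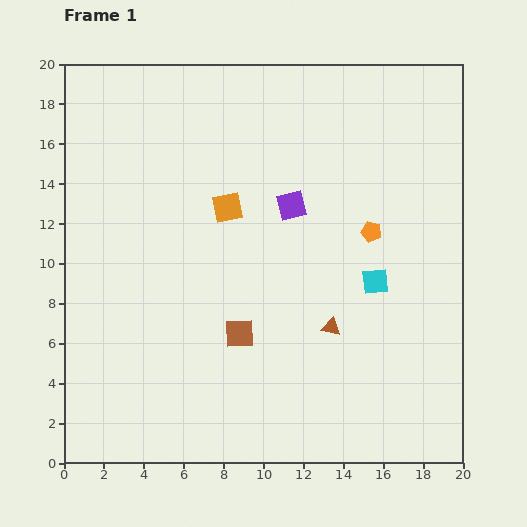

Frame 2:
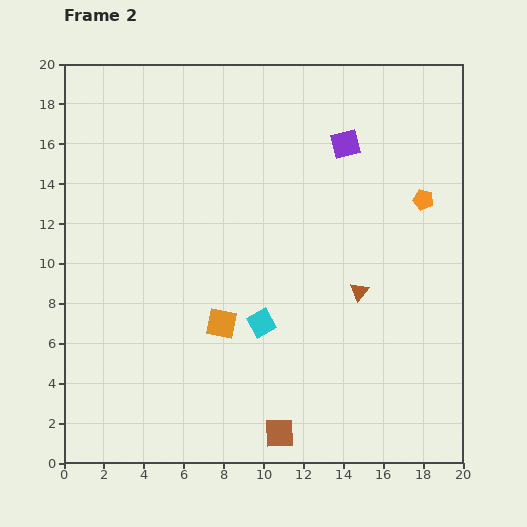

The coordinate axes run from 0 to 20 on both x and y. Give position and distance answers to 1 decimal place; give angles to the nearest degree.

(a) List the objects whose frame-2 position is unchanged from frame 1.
none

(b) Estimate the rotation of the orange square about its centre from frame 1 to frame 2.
22° clockwise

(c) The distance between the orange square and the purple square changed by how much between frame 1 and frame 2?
+7.7

Distance in frame 1: 3.2. Distance in frame 2: 10.9.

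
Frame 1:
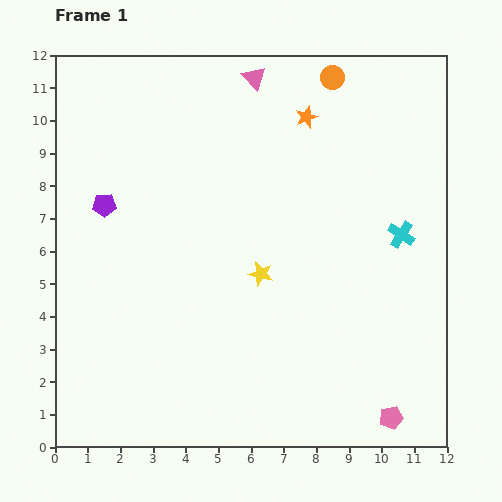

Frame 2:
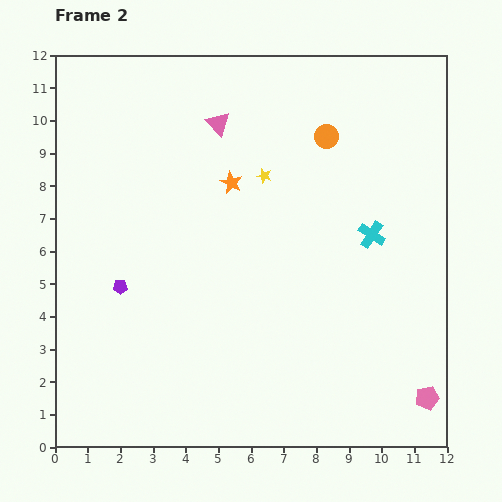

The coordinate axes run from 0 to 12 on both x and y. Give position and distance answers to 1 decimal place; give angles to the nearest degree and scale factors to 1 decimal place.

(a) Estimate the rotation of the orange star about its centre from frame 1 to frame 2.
27° counter-clockwise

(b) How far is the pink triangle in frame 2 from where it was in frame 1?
1.8

The pink triangle moved from (6.1, 11.3) to (5.0, 9.9), a distance of √(1.1² + 1.4²) ≈ 1.8.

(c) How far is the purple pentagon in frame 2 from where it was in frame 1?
2.5

The purple pentagon moved from (1.5, 7.4) to (2.0, 4.9), a distance of √(0.5² + 2.5²) ≈ 2.5.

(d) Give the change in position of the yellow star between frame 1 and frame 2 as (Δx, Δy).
(0.1, 3.0)

The yellow star was at (6.3, 5.3) in frame 1 and (6.4, 8.3) in frame 2.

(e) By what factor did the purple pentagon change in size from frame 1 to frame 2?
0.6×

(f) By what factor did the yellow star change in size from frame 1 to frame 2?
0.6×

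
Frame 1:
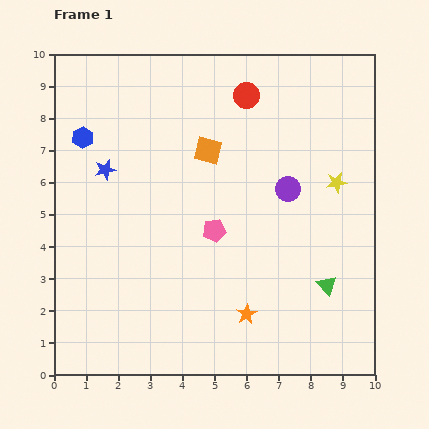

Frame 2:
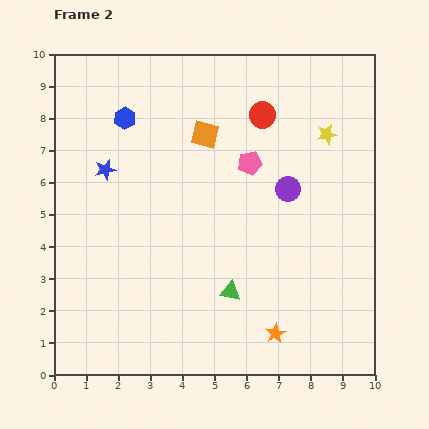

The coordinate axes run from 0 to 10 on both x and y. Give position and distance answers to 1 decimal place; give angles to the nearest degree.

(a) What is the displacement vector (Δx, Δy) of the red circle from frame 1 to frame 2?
(0.5, -0.6)

The red circle was at (6.0, 8.7) in frame 1 and (6.5, 8.1) in frame 2.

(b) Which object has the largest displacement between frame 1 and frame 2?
the green triangle

(moved 3.0; next 2.4)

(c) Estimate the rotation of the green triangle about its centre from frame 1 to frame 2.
37° counter-clockwise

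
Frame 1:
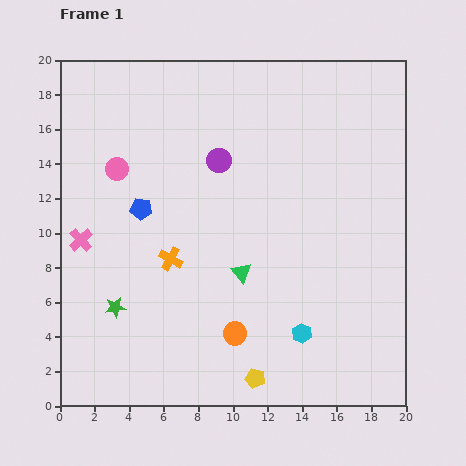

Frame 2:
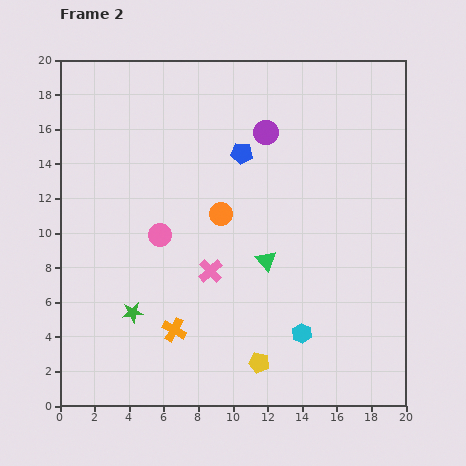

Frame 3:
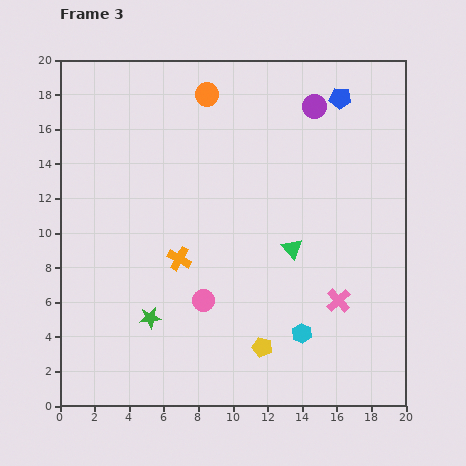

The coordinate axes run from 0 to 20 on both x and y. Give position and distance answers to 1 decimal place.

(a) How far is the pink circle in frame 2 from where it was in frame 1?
4.5

The pink circle moved from (3.3, 13.7) to (5.8, 9.9), a distance of √(2.5² + 3.8²) ≈ 4.5.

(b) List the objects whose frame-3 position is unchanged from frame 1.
the cyan hexagon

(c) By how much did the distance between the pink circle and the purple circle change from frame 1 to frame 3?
+7.0

Distance in frame 1: 5.9. Distance in frame 3: 12.9.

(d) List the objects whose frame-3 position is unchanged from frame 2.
the cyan hexagon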